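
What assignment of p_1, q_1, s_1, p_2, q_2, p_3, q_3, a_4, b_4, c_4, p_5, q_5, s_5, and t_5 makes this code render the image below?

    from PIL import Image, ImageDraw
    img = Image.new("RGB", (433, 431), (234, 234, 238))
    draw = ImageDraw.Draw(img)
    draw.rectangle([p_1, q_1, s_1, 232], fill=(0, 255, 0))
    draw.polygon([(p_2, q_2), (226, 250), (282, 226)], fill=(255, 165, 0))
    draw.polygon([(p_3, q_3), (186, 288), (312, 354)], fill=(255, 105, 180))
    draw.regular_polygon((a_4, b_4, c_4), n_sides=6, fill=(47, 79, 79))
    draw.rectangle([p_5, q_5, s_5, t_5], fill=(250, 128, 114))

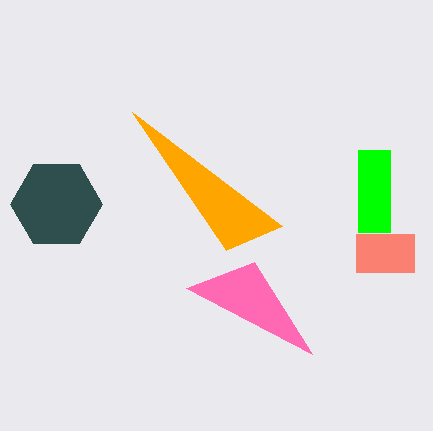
p_1 = 358
q_1 = 150
s_1 = 390
p_2 = 132
q_2 = 112
p_3 = 254
q_3 = 262
a_4 = 56
b_4 = 204
c_4 = 46
p_5 = 356
q_5 = 234
s_5 = 414
t_5 = 272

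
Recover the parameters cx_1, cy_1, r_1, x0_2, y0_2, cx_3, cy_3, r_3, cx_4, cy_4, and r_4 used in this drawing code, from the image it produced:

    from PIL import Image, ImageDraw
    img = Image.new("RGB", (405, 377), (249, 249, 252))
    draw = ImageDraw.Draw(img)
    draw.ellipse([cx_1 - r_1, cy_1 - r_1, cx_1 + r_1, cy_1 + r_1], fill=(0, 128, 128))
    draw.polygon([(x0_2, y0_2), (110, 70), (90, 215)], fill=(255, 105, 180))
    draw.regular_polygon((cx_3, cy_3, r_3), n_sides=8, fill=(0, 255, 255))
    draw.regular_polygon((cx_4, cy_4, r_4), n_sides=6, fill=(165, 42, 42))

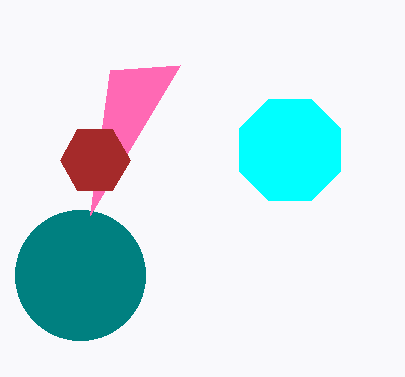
cx_1 = 80; cy_1 = 275; r_1 = 65; x0_2 = 180; y0_2 = 65; cx_3 = 290; cy_3 = 150; r_3 = 55; cx_4 = 95; cy_4 = 160; r_4 = 35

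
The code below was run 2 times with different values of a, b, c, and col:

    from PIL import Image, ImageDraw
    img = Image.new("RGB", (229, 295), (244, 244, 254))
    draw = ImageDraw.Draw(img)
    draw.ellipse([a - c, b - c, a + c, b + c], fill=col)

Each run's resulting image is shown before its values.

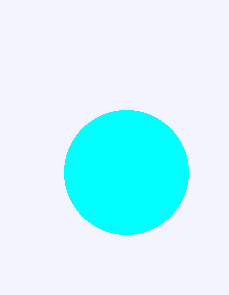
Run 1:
a = 126, b = 172, c = 62, col = 'cyan'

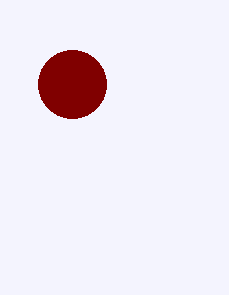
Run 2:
a = 72
b = 84
c = 34
col = 'maroon'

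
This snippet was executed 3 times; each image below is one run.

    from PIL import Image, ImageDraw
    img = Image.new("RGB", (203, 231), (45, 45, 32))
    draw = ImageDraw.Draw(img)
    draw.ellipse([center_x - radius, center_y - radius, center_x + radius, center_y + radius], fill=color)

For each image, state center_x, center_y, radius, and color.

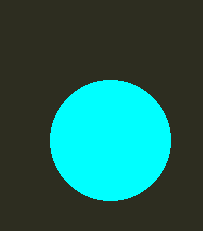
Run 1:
center_x = 110, center_y = 140, radius = 60, color = 'cyan'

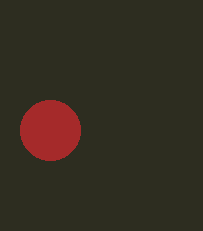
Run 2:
center_x = 50
center_y = 130
radius = 30
color = 'brown'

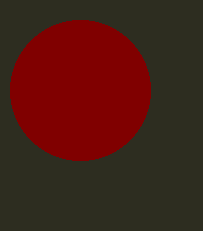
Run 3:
center_x = 80
center_y = 90
radius = 70
color = 'maroon'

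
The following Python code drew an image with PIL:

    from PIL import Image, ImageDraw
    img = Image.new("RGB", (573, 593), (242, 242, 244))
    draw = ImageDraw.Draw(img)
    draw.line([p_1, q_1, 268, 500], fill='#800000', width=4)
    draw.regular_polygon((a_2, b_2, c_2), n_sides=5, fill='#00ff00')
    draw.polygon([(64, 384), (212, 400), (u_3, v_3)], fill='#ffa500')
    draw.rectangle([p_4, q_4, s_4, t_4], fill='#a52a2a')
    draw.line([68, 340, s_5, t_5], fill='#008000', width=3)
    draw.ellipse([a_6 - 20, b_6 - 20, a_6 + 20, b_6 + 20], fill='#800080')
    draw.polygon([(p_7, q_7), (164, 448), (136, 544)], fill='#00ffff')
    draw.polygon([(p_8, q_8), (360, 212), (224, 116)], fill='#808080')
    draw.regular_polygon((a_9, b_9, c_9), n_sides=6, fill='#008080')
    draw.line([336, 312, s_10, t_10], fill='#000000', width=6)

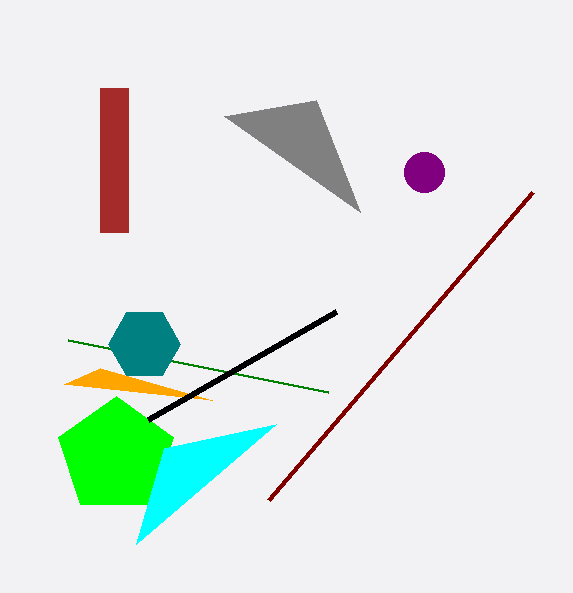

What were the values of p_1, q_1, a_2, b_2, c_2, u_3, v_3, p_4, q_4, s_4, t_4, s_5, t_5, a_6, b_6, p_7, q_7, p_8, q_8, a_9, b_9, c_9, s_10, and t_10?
p_1 = 532
q_1 = 192
a_2 = 116
b_2 = 456
c_2 = 60
u_3 = 100
v_3 = 368
p_4 = 100
q_4 = 88
s_4 = 128
t_4 = 232
s_5 = 328
t_5 = 392
a_6 = 424
b_6 = 172
p_7 = 276
q_7 = 424
p_8 = 316
q_8 = 100
a_9 = 144
b_9 = 344
c_9 = 36
s_10 = 148
t_10 = 420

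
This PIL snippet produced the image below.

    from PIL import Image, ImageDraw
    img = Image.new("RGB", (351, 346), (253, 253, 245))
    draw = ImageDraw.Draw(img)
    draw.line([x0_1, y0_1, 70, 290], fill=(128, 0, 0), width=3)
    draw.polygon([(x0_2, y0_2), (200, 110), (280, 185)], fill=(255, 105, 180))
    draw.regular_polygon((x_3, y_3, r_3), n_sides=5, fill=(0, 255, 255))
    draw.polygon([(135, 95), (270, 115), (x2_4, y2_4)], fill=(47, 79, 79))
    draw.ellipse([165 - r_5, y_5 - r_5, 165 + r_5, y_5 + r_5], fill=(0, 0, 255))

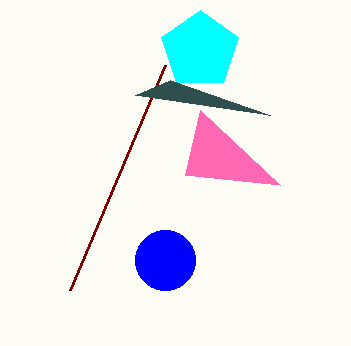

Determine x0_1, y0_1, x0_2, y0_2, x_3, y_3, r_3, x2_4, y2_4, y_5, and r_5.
x0_1 = 165
y0_1 = 65
x0_2 = 185
y0_2 = 175
x_3 = 200
y_3 = 50
r_3 = 40
x2_4 = 170
y2_4 = 80
y_5 = 260
r_5 = 30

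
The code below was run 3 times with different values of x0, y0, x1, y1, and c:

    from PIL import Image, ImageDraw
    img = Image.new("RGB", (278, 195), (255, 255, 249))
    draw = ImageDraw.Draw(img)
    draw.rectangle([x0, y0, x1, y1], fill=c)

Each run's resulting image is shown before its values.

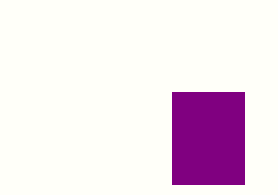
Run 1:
x0 = 172; y0 = 92; x1 = 244; y1 = 184; c = 'purple'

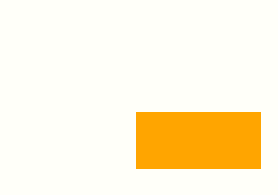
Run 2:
x0 = 136, y0 = 112, x1 = 260, y1 = 168, c = 'orange'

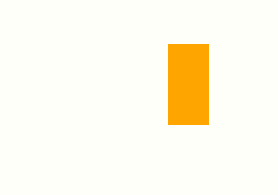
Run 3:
x0 = 168; y0 = 44; x1 = 208; y1 = 124; c = 'orange'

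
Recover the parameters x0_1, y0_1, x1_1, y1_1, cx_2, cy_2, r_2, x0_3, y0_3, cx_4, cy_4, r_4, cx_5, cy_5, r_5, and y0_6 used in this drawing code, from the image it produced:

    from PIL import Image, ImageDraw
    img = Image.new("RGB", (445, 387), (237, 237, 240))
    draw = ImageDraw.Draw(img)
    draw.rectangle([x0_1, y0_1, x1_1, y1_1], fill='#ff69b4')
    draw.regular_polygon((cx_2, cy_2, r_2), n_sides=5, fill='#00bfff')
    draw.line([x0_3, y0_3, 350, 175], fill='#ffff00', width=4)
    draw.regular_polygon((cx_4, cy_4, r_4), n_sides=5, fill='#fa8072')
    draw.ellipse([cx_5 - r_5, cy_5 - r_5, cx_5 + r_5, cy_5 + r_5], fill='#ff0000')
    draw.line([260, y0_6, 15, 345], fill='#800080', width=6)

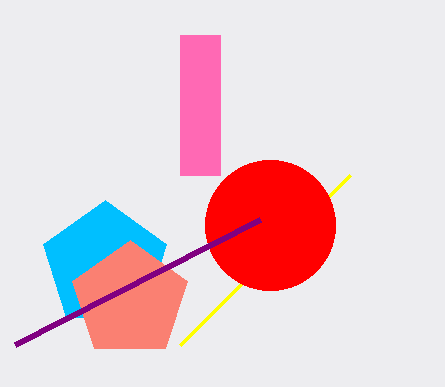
x0_1 = 180; y0_1 = 35; x1_1 = 220; y1_1 = 175; cx_2 = 105; cy_2 = 265; r_2 = 65; x0_3 = 180; y0_3 = 345; cx_4 = 130; cy_4 = 300; r_4 = 60; cx_5 = 270; cy_5 = 225; r_5 = 65; y0_6 = 220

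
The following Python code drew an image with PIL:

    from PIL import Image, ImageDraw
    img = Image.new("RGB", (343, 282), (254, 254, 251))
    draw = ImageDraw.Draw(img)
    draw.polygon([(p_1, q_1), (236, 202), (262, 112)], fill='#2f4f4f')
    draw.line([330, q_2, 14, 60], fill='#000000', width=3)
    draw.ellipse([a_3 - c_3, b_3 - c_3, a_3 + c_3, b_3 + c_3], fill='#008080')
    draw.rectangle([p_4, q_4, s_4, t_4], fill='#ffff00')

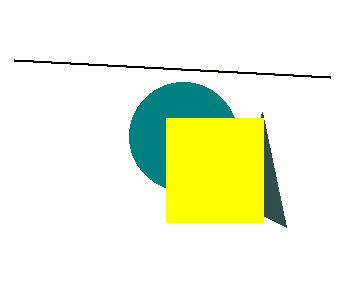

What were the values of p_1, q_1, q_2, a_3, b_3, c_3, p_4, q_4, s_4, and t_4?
p_1 = 286
q_1 = 227
q_2 = 77
a_3 = 183
b_3 = 136
c_3 = 54
p_4 = 166
q_4 = 118
s_4 = 263
t_4 = 222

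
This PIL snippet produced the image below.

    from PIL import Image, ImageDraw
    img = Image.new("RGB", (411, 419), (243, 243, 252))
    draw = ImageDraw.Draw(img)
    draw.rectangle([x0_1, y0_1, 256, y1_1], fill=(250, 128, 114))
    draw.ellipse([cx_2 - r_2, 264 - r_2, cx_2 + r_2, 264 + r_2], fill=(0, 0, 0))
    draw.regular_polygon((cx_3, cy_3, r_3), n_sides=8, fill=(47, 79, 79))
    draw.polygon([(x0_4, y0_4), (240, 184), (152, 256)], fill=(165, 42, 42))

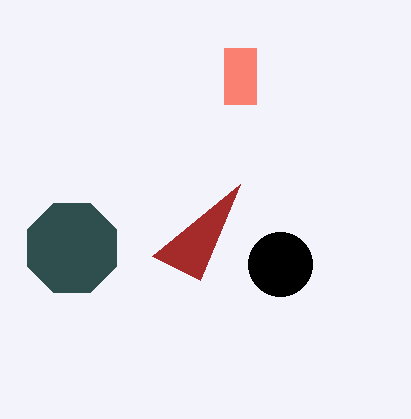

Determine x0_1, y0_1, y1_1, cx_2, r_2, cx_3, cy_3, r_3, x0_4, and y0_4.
x0_1 = 224; y0_1 = 48; y1_1 = 104; cx_2 = 280; r_2 = 32; cx_3 = 72; cy_3 = 248; r_3 = 48; x0_4 = 200; y0_4 = 280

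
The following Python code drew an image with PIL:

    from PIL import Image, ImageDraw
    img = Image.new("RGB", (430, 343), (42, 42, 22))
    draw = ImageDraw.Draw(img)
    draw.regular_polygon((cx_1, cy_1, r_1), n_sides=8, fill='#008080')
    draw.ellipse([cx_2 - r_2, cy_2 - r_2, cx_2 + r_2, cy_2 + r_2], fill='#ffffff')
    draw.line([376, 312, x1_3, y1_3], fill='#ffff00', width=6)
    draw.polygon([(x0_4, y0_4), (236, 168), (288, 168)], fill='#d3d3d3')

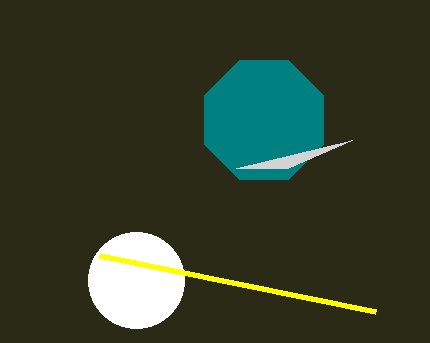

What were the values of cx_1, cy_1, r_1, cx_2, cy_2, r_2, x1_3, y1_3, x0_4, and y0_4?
cx_1 = 264, cy_1 = 120, r_1 = 64, cx_2 = 136, cy_2 = 280, r_2 = 48, x1_3 = 100, y1_3 = 256, x0_4 = 352, y0_4 = 140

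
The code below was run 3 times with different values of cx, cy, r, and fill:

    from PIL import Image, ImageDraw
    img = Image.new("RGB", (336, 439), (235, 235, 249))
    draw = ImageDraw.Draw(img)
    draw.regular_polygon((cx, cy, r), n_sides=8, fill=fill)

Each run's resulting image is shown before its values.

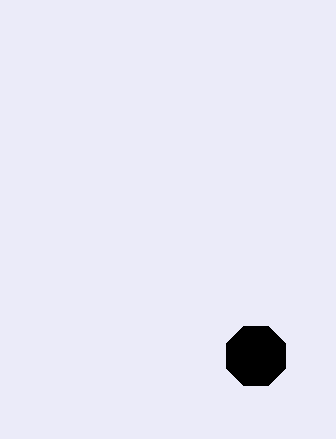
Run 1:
cx = 256, cy = 356, r = 32, fill = 'black'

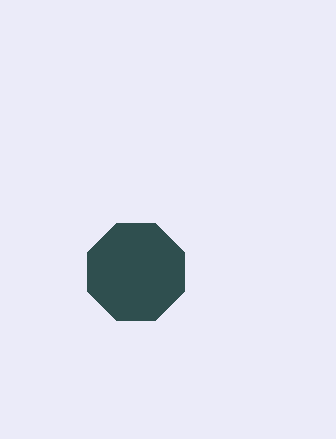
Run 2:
cx = 136
cy = 272
r = 52
fill = 'darkslategray'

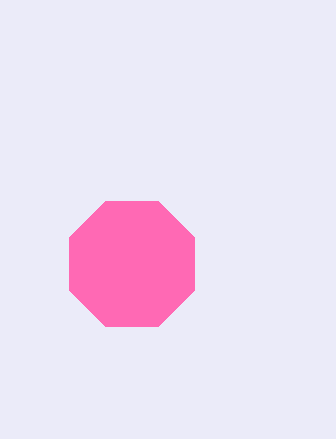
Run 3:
cx = 132
cy = 264
r = 68
fill = 'hotpink'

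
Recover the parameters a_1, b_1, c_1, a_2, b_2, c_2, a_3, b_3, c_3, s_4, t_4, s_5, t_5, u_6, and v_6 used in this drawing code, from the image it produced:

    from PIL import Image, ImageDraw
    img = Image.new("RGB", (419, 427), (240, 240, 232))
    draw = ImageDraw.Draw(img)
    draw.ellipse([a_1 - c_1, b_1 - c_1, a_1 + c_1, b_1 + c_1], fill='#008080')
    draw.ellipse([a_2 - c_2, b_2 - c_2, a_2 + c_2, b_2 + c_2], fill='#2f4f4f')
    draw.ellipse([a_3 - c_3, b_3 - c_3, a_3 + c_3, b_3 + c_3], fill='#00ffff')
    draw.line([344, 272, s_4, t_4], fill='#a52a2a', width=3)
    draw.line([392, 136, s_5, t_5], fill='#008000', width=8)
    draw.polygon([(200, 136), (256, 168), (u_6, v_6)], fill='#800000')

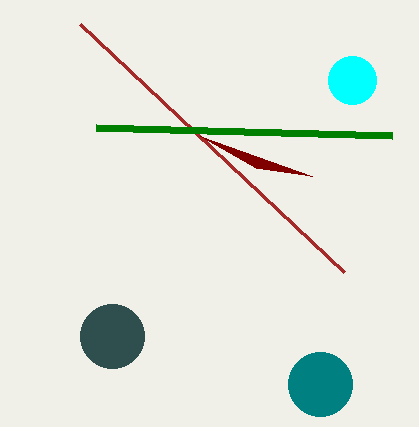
a_1 = 320
b_1 = 384
c_1 = 32
a_2 = 112
b_2 = 336
c_2 = 32
a_3 = 352
b_3 = 80
c_3 = 24
s_4 = 80
t_4 = 24
s_5 = 96
t_5 = 128
u_6 = 312
v_6 = 176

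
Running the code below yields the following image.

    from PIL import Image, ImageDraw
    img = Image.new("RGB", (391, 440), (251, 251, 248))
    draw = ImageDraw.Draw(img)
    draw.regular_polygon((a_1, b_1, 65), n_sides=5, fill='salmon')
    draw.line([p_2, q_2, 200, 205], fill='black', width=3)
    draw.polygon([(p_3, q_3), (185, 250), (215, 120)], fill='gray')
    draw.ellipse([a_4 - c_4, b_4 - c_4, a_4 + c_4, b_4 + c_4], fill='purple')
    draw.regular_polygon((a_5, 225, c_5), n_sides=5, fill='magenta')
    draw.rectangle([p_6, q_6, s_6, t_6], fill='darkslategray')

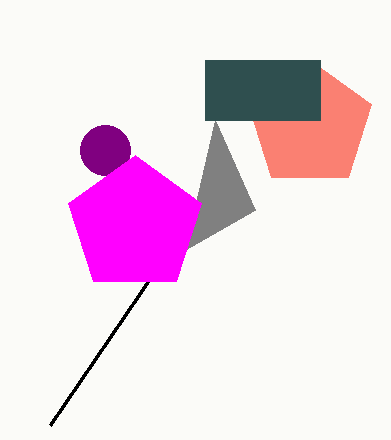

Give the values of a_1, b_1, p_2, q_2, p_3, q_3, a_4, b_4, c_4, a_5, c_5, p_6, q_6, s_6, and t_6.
a_1 = 310; b_1 = 125; p_2 = 50; q_2 = 425; p_3 = 255; q_3 = 210; a_4 = 105; b_4 = 150; c_4 = 25; a_5 = 135; c_5 = 70; p_6 = 205; q_6 = 60; s_6 = 320; t_6 = 120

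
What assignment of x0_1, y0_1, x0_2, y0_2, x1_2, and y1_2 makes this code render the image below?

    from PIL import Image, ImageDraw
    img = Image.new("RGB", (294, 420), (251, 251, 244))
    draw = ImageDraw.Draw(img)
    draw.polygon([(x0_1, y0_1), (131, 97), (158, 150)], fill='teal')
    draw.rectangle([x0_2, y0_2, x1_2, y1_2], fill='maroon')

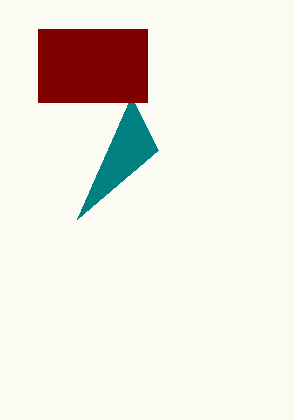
x0_1 = 77; y0_1 = 219; x0_2 = 38; y0_2 = 29; x1_2 = 147; y1_2 = 102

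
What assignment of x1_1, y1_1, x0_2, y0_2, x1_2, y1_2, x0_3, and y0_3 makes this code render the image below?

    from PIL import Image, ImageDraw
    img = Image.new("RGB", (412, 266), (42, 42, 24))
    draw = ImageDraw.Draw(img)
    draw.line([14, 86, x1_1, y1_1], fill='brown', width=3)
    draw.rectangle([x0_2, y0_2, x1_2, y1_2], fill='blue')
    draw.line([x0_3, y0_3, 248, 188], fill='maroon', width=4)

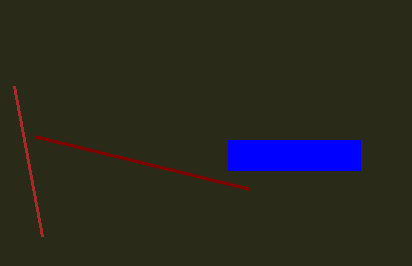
x1_1 = 42; y1_1 = 236; x0_2 = 228; y0_2 = 140; x1_2 = 360; y1_2 = 170; x0_3 = 36; y0_3 = 136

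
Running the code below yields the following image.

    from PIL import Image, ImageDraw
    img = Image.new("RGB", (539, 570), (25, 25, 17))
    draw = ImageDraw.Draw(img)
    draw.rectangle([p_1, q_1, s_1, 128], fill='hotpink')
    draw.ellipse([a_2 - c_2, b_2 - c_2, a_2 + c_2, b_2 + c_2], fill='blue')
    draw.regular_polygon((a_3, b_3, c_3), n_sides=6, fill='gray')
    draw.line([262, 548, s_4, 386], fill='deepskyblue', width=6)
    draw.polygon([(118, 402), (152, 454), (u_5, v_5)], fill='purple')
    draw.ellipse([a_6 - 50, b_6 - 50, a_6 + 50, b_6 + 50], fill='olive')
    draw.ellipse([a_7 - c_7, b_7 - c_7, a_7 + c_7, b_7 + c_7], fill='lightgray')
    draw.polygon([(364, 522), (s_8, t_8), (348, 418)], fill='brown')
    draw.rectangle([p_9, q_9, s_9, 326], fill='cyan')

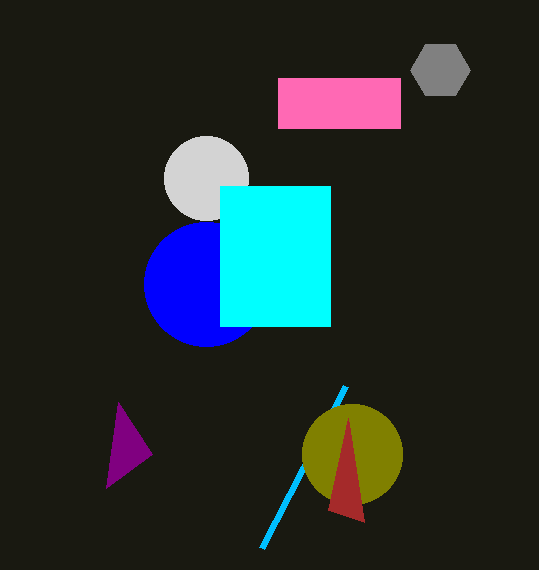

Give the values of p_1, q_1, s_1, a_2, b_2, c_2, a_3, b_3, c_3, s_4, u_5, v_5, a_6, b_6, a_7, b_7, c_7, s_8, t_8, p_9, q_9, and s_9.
p_1 = 278, q_1 = 78, s_1 = 400, a_2 = 206, b_2 = 284, c_2 = 62, a_3 = 440, b_3 = 70, c_3 = 30, s_4 = 346, u_5 = 106, v_5 = 488, a_6 = 352, b_6 = 454, a_7 = 206, b_7 = 178, c_7 = 42, s_8 = 328, t_8 = 510, p_9 = 220, q_9 = 186, s_9 = 330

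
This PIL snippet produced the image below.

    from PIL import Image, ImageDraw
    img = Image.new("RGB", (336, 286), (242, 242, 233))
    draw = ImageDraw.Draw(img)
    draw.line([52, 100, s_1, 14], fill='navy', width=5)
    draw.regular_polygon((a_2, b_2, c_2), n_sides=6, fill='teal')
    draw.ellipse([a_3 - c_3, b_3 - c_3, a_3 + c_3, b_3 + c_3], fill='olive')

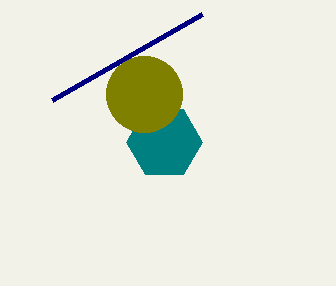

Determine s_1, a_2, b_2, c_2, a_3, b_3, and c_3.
s_1 = 202, a_2 = 164, b_2 = 142, c_2 = 38, a_3 = 144, b_3 = 94, c_3 = 38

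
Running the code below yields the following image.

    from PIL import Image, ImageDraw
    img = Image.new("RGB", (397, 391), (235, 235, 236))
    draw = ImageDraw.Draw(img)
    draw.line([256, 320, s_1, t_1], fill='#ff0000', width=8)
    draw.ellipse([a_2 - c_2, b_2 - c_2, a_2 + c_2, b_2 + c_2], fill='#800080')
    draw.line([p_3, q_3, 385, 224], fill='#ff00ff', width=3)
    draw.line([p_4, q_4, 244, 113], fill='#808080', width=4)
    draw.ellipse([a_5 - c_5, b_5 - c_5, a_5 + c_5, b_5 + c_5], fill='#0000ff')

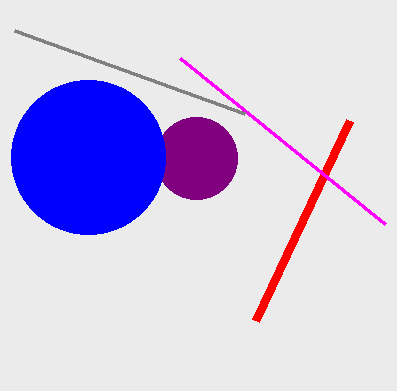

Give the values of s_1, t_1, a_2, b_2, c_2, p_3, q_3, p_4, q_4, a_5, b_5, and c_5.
s_1 = 350; t_1 = 120; a_2 = 196; b_2 = 158; c_2 = 41; p_3 = 180; q_3 = 58; p_4 = 14; q_4 = 30; a_5 = 88; b_5 = 157; c_5 = 77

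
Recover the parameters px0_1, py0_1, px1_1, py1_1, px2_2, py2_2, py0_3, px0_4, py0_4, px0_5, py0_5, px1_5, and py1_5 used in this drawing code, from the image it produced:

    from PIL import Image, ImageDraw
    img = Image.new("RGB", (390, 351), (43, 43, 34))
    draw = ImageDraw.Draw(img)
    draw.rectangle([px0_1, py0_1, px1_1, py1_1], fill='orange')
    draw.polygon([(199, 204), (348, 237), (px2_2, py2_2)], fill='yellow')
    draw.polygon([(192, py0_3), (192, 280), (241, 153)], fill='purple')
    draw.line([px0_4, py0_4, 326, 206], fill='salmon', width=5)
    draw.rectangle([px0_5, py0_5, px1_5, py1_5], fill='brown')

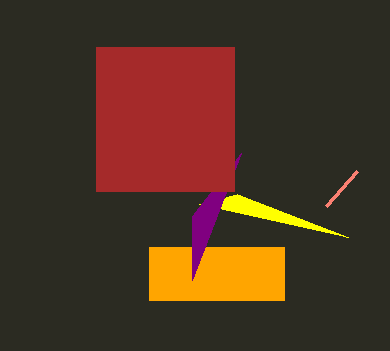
px0_1 = 149
py0_1 = 247
px1_1 = 284
py1_1 = 300
px2_2 = 237
py2_2 = 194
py0_3 = 216
px0_4 = 357
py0_4 = 171
px0_5 = 96
py0_5 = 47
px1_5 = 234
py1_5 = 191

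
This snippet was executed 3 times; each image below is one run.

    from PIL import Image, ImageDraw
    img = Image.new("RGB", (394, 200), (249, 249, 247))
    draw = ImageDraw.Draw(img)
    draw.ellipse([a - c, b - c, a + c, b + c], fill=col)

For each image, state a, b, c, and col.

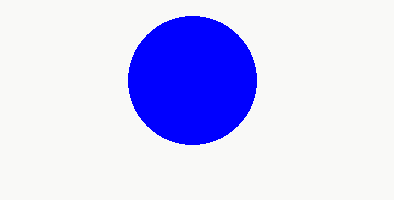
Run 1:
a = 192; b = 80; c = 64; col = 'blue'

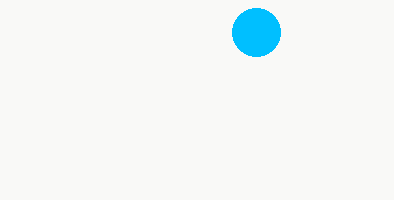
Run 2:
a = 256; b = 32; c = 24; col = 'deepskyblue'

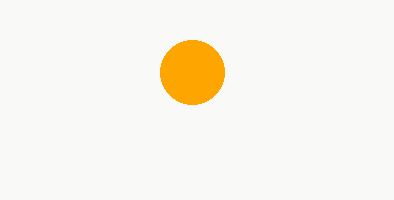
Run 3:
a = 192; b = 72; c = 32; col = 'orange'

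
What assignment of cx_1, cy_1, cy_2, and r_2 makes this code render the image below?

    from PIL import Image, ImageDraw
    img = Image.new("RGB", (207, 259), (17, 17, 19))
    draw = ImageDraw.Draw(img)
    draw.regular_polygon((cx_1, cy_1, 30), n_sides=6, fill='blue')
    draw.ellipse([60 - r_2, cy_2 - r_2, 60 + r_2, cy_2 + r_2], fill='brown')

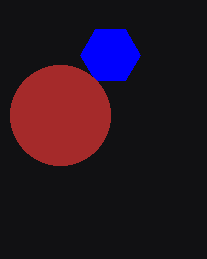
cx_1 = 110; cy_1 = 55; cy_2 = 115; r_2 = 50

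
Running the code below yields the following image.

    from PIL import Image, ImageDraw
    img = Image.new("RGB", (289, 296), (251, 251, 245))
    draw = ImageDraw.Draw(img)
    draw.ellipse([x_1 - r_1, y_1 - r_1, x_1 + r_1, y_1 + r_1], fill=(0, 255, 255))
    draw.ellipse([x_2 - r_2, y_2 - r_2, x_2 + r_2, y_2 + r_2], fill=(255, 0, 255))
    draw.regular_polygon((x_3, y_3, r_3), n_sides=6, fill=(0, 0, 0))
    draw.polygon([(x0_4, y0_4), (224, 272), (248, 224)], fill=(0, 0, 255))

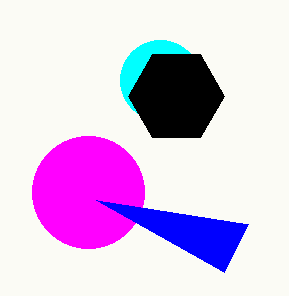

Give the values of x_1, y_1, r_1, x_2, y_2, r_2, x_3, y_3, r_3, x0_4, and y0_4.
x_1 = 160
y_1 = 80
r_1 = 40
x_2 = 88
y_2 = 192
r_2 = 56
x_3 = 176
y_3 = 96
r_3 = 48
x0_4 = 96
y0_4 = 200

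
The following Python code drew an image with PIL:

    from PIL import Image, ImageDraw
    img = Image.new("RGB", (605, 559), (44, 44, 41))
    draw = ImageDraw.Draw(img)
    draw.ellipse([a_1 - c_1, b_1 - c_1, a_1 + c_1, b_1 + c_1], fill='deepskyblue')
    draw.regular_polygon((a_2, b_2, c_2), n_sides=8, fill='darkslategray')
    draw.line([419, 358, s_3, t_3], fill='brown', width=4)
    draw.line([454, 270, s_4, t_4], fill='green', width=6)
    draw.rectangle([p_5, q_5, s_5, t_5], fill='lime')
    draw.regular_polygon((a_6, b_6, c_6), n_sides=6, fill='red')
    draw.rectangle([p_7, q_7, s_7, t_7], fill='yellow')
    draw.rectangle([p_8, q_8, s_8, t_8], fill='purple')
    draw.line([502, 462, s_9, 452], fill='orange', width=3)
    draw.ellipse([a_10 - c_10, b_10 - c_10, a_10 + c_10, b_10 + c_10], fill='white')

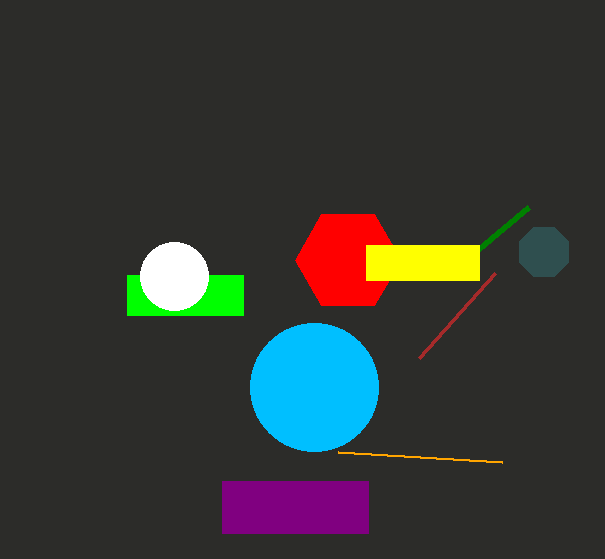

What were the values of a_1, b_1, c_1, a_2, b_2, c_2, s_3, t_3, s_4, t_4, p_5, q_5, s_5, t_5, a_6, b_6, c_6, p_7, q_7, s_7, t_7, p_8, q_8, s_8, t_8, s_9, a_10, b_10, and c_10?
a_1 = 314, b_1 = 387, c_1 = 64, a_2 = 544, b_2 = 252, c_2 = 27, s_3 = 495, t_3 = 273, s_4 = 529, t_4 = 207, p_5 = 127, q_5 = 275, s_5 = 243, t_5 = 315, a_6 = 348, b_6 = 260, c_6 = 53, p_7 = 366, q_7 = 245, s_7 = 479, t_7 = 280, p_8 = 222, q_8 = 481, s_8 = 368, t_8 = 533, s_9 = 338, a_10 = 174, b_10 = 276, c_10 = 34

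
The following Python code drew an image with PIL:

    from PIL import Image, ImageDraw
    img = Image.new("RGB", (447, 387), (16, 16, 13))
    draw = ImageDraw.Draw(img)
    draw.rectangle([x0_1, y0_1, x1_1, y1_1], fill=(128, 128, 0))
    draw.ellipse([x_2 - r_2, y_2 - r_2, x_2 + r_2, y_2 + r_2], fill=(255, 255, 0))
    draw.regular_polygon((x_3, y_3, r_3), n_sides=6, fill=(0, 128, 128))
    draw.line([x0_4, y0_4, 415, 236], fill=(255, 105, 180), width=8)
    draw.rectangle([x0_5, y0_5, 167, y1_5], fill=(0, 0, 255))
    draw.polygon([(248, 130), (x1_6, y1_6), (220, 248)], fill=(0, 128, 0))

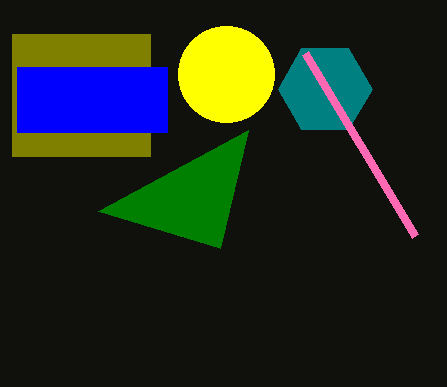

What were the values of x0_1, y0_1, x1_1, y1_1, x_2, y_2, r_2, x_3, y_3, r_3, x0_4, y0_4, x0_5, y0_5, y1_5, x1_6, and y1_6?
x0_1 = 12, y0_1 = 34, x1_1 = 150, y1_1 = 156, x_2 = 226, y_2 = 74, r_2 = 48, x_3 = 325, y_3 = 89, r_3 = 47, x0_4 = 305, y0_4 = 53, x0_5 = 17, y0_5 = 67, y1_5 = 132, x1_6 = 98, y1_6 = 211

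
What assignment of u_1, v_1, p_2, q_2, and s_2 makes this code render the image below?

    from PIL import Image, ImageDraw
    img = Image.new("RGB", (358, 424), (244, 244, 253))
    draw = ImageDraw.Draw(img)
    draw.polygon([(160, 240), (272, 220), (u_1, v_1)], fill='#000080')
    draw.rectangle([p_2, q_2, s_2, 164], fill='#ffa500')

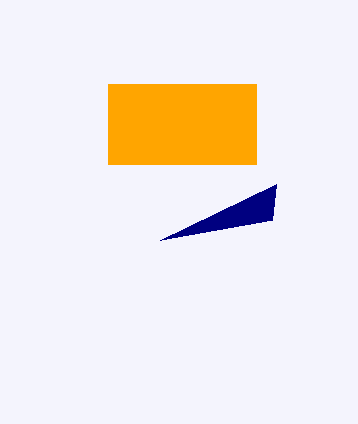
u_1 = 276
v_1 = 184
p_2 = 108
q_2 = 84
s_2 = 256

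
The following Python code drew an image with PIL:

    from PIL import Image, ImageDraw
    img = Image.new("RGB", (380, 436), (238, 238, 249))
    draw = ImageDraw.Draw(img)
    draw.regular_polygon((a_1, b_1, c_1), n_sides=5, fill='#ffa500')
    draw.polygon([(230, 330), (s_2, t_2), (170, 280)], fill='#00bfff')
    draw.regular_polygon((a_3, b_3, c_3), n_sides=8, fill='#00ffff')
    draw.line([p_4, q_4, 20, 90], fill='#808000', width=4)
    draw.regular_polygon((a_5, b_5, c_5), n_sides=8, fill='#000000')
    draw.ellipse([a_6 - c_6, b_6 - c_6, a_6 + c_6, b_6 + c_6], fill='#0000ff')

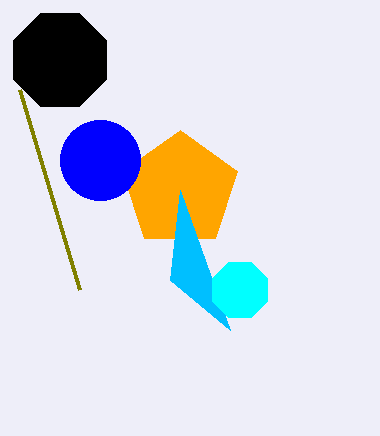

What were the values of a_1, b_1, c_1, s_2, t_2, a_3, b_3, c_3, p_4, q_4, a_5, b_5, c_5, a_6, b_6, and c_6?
a_1 = 180
b_1 = 190
c_1 = 60
s_2 = 180
t_2 = 190
a_3 = 240
b_3 = 290
c_3 = 30
p_4 = 80
q_4 = 290
a_5 = 60
b_5 = 60
c_5 = 50
a_6 = 100
b_6 = 160
c_6 = 40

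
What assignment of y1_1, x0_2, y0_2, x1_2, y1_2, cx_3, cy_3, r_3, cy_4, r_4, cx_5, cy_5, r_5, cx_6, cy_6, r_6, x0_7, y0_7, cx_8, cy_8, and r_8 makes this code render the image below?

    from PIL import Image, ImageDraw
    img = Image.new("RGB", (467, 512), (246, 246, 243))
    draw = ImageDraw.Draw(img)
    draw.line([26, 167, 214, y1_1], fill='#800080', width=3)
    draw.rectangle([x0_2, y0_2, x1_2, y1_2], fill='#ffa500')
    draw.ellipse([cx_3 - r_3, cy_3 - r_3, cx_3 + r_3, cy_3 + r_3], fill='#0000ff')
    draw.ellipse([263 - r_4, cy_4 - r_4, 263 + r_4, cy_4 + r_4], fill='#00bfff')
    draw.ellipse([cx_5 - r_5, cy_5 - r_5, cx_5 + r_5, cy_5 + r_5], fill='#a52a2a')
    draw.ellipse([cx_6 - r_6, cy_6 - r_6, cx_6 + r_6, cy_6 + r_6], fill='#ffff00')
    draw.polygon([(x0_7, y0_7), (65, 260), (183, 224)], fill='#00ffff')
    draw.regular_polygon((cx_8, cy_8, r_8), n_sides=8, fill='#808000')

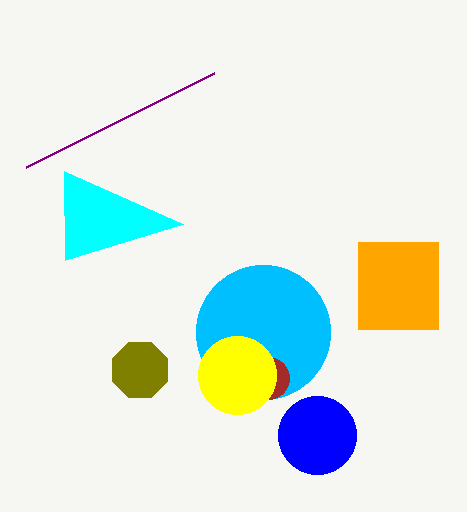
y1_1 = 73; x0_2 = 358; y0_2 = 242; x1_2 = 438; y1_2 = 329; cx_3 = 317; cy_3 = 435; r_3 = 39; cy_4 = 332; r_4 = 67; cx_5 = 268; cy_5 = 378; r_5 = 21; cx_6 = 237; cy_6 = 375; r_6 = 39; x0_7 = 64; y0_7 = 171; cx_8 = 140; cy_8 = 370; r_8 = 30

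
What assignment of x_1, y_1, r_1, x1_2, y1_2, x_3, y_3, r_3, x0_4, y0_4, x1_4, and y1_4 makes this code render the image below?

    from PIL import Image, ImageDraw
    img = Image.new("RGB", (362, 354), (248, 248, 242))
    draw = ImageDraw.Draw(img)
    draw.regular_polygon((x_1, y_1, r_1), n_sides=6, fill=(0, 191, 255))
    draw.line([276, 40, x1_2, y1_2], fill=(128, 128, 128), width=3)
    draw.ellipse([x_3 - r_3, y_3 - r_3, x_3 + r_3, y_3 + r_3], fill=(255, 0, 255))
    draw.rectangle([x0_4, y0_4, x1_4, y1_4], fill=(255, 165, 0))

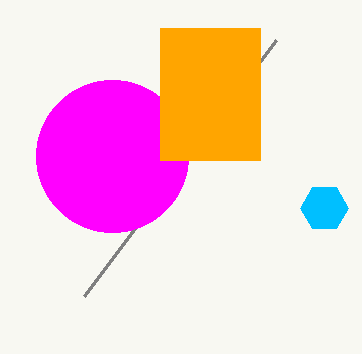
x_1 = 324
y_1 = 208
r_1 = 24
x1_2 = 84
y1_2 = 296
x_3 = 112
y_3 = 156
r_3 = 76
x0_4 = 160
y0_4 = 28
x1_4 = 260
y1_4 = 160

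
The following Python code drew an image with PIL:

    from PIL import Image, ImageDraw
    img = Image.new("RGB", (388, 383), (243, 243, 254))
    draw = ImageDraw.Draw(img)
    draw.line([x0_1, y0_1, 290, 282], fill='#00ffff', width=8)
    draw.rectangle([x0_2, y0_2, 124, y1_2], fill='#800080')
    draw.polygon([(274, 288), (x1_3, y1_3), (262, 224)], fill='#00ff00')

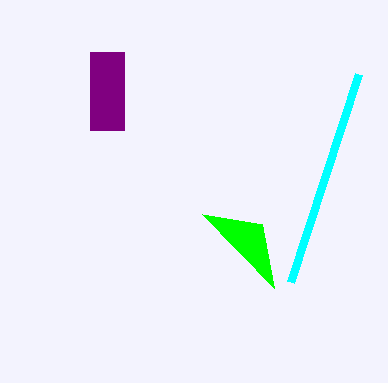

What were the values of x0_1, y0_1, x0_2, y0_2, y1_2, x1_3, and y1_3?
x0_1 = 358
y0_1 = 74
x0_2 = 90
y0_2 = 52
y1_2 = 130
x1_3 = 202
y1_3 = 214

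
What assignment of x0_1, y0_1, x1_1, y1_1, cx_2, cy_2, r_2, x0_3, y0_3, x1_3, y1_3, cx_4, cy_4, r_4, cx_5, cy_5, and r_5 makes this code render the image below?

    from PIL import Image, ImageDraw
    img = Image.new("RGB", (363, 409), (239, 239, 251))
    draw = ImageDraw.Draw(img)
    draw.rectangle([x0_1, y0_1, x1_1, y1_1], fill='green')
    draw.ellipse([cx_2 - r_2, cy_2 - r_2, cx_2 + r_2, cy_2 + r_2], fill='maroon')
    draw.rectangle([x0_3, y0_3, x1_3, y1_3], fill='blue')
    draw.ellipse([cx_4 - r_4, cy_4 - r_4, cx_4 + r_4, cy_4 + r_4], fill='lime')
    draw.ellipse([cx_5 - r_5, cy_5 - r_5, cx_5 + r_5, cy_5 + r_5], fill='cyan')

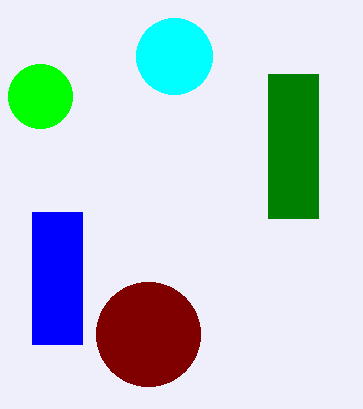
x0_1 = 268; y0_1 = 74; x1_1 = 318; y1_1 = 218; cx_2 = 148; cy_2 = 334; r_2 = 52; x0_3 = 32; y0_3 = 212; x1_3 = 82; y1_3 = 344; cx_4 = 40; cy_4 = 96; r_4 = 32; cx_5 = 174; cy_5 = 56; r_5 = 38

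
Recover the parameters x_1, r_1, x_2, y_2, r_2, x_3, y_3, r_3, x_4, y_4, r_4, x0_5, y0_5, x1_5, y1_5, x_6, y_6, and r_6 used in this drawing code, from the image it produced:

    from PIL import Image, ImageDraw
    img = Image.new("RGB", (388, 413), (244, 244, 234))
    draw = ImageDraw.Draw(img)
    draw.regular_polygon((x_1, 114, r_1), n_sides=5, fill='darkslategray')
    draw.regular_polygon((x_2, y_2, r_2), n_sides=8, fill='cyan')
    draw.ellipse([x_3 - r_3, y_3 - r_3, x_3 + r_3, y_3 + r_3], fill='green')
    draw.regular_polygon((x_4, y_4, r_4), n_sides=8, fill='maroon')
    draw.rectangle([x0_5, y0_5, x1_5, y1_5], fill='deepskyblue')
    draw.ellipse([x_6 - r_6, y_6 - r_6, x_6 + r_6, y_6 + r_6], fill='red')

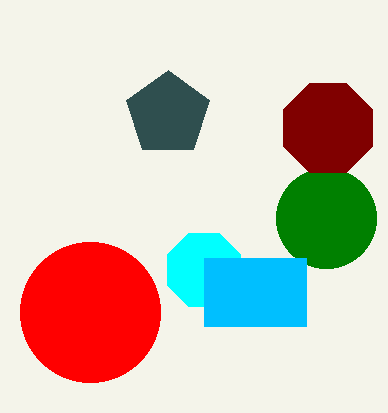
x_1 = 168, r_1 = 44, x_2 = 204, y_2 = 270, r_2 = 40, x_3 = 326, y_3 = 218, r_3 = 50, x_4 = 328, y_4 = 128, r_4 = 48, x0_5 = 204, y0_5 = 258, x1_5 = 306, y1_5 = 326, x_6 = 90, y_6 = 312, r_6 = 70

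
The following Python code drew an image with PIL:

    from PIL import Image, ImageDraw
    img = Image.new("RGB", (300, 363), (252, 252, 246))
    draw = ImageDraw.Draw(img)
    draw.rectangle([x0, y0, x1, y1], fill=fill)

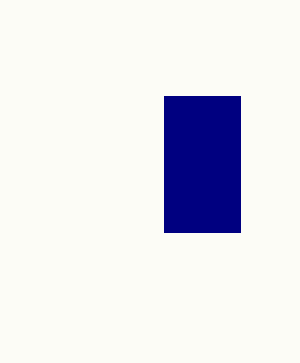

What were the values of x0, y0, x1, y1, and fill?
x0 = 164, y0 = 96, x1 = 240, y1 = 232, fill = 'navy'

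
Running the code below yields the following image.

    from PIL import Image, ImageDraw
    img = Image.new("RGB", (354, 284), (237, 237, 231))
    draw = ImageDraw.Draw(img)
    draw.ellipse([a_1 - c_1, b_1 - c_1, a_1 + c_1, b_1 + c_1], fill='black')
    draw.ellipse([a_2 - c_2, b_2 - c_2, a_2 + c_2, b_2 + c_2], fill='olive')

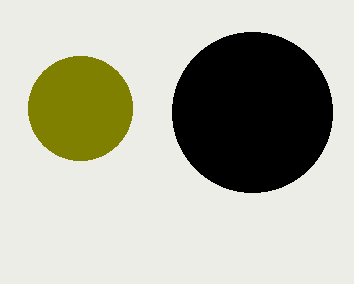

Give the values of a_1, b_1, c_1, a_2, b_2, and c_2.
a_1 = 252
b_1 = 112
c_1 = 80
a_2 = 80
b_2 = 108
c_2 = 52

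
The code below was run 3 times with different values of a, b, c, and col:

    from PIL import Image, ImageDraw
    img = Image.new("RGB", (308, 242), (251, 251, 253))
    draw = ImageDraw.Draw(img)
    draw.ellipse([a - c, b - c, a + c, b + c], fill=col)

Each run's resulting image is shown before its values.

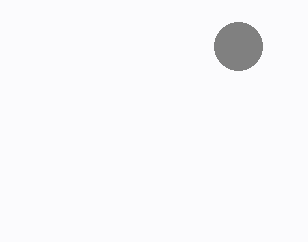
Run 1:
a = 238
b = 46
c = 24
col = 'gray'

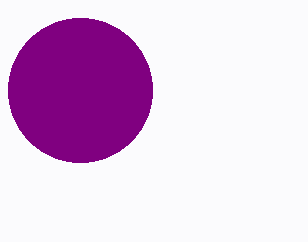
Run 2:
a = 80; b = 90; c = 72; col = 'purple'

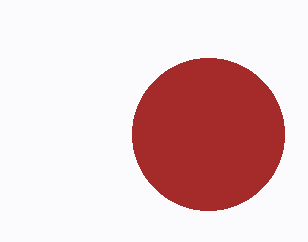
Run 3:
a = 208; b = 134; c = 76; col = 'brown'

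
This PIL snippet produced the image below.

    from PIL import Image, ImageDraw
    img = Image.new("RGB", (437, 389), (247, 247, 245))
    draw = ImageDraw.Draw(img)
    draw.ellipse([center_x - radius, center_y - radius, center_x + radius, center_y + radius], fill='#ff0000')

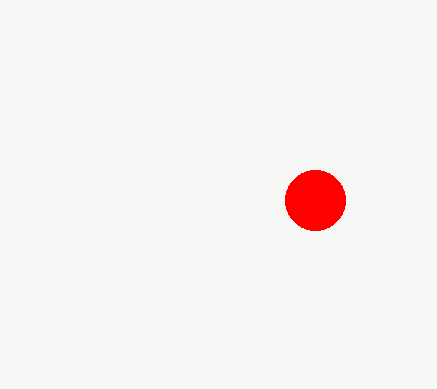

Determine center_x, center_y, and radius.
center_x = 315; center_y = 200; radius = 30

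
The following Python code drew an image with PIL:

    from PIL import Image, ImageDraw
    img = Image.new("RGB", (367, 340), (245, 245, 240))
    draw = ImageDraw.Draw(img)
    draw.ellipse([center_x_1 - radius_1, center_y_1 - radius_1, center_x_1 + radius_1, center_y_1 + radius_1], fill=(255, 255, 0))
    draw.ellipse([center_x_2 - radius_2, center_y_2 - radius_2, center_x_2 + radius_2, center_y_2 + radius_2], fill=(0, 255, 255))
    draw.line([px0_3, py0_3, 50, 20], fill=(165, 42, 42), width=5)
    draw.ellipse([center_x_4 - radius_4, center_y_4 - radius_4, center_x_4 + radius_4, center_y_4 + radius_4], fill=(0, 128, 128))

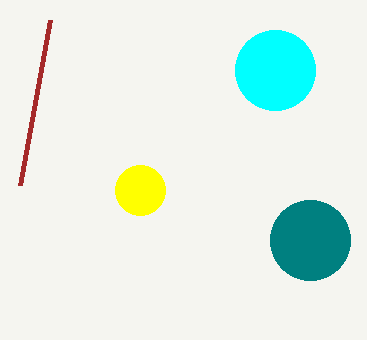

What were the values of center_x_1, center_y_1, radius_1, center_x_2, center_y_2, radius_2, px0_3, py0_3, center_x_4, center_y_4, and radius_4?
center_x_1 = 140; center_y_1 = 190; radius_1 = 25; center_x_2 = 275; center_y_2 = 70; radius_2 = 40; px0_3 = 20; py0_3 = 185; center_x_4 = 310; center_y_4 = 240; radius_4 = 40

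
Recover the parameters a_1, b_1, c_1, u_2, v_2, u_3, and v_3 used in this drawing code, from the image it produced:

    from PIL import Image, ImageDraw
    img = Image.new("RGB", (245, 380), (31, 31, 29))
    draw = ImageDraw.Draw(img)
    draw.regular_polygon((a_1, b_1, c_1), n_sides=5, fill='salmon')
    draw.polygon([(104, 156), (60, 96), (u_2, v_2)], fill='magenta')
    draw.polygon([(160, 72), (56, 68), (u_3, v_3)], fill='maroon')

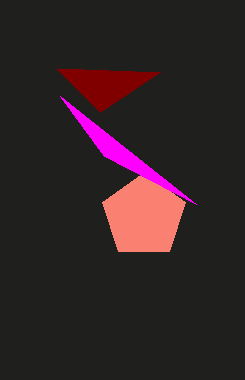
a_1 = 144
b_1 = 216
c_1 = 44
u_2 = 196
v_2 = 204
u_3 = 100
v_3 = 112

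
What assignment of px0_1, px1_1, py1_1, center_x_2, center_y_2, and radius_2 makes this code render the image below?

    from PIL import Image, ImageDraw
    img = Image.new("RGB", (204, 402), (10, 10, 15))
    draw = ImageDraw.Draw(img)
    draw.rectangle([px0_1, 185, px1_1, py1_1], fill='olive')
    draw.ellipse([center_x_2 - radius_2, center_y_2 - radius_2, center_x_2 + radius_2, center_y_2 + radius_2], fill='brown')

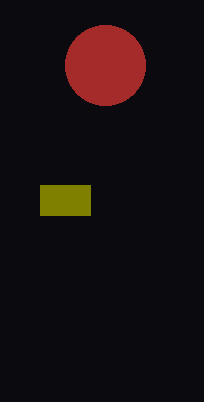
px0_1 = 40
px1_1 = 90
py1_1 = 215
center_x_2 = 105
center_y_2 = 65
radius_2 = 40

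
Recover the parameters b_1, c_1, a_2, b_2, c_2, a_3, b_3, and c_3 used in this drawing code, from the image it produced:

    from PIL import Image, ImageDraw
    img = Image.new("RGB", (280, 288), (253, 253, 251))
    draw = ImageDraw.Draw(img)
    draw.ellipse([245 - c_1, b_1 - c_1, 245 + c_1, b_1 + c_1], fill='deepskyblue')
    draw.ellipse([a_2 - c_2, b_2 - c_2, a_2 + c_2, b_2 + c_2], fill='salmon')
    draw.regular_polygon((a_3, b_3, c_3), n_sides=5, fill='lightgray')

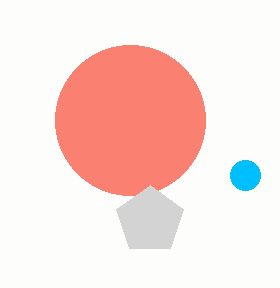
b_1 = 175, c_1 = 15, a_2 = 130, b_2 = 120, c_2 = 75, a_3 = 150, b_3 = 220, c_3 = 35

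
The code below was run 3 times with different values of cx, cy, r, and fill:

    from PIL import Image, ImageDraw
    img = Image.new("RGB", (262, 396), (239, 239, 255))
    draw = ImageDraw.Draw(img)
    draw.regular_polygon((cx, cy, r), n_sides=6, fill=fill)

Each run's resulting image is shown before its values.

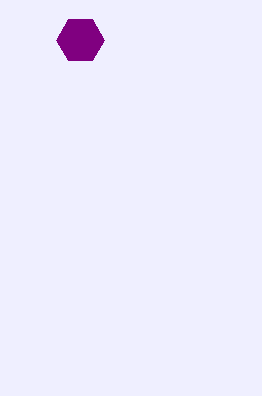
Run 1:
cx = 80; cy = 40; r = 24; fill = 'purple'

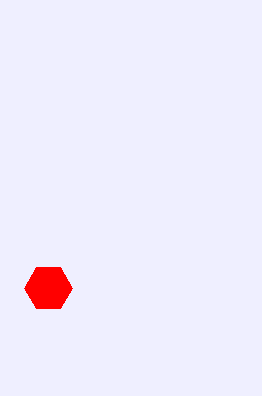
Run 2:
cx = 48
cy = 288
r = 24
fill = 'red'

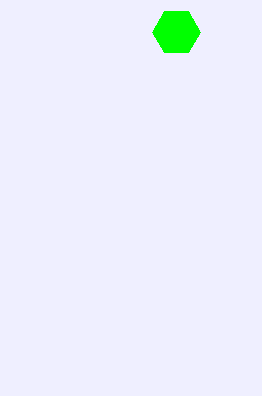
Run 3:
cx = 176
cy = 32
r = 24
fill = 'lime'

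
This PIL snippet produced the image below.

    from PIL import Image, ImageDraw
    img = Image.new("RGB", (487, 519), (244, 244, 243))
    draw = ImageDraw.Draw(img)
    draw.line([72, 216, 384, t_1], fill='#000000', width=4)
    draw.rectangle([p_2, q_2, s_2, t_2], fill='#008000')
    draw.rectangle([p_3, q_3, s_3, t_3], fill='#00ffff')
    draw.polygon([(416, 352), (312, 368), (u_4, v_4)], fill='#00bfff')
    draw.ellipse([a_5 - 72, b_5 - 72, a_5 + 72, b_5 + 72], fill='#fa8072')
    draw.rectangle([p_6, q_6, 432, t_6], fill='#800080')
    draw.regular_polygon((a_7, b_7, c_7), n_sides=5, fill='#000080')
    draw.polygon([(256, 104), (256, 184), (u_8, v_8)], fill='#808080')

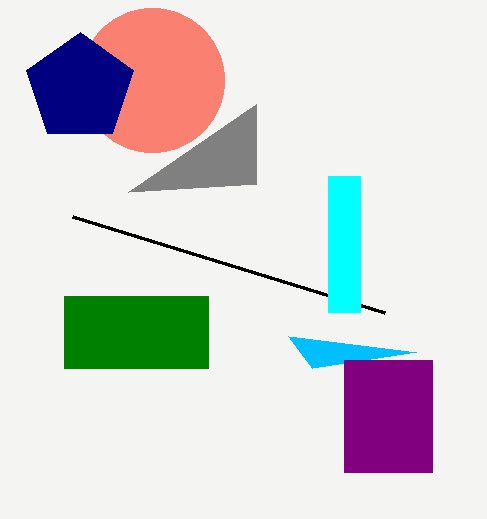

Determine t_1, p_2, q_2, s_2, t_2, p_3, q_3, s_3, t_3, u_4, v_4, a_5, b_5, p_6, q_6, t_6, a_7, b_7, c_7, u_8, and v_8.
t_1 = 312; p_2 = 64; q_2 = 296; s_2 = 208; t_2 = 368; p_3 = 328; q_3 = 176; s_3 = 360; t_3 = 312; u_4 = 288; v_4 = 336; a_5 = 152; b_5 = 80; p_6 = 344; q_6 = 360; t_6 = 472; a_7 = 80; b_7 = 88; c_7 = 56; u_8 = 128; v_8 = 192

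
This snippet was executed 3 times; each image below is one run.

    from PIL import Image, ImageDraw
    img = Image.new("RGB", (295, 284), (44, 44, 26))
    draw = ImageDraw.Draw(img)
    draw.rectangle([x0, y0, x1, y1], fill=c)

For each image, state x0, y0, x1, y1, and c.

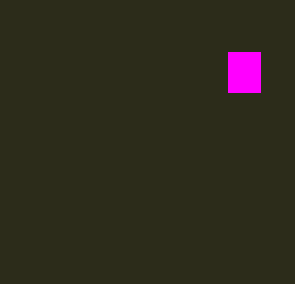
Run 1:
x0 = 228
y0 = 52
x1 = 260
y1 = 92
c = 'magenta'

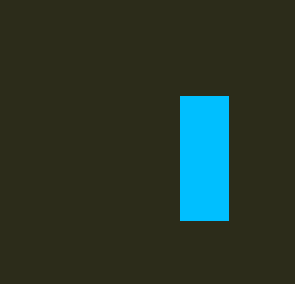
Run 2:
x0 = 180; y0 = 96; x1 = 228; y1 = 220; c = 'deepskyblue'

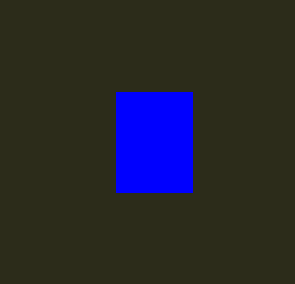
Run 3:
x0 = 116
y0 = 92
x1 = 192
y1 = 192
c = 'blue'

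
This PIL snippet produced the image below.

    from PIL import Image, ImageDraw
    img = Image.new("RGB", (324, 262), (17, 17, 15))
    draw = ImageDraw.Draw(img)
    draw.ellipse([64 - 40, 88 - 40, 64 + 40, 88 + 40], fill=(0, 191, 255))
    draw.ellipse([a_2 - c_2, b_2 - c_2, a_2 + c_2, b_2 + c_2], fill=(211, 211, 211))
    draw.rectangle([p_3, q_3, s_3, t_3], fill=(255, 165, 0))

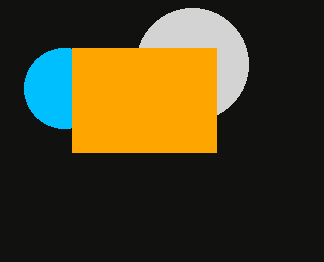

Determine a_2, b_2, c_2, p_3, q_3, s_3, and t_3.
a_2 = 192
b_2 = 64
c_2 = 56
p_3 = 72
q_3 = 48
s_3 = 216
t_3 = 152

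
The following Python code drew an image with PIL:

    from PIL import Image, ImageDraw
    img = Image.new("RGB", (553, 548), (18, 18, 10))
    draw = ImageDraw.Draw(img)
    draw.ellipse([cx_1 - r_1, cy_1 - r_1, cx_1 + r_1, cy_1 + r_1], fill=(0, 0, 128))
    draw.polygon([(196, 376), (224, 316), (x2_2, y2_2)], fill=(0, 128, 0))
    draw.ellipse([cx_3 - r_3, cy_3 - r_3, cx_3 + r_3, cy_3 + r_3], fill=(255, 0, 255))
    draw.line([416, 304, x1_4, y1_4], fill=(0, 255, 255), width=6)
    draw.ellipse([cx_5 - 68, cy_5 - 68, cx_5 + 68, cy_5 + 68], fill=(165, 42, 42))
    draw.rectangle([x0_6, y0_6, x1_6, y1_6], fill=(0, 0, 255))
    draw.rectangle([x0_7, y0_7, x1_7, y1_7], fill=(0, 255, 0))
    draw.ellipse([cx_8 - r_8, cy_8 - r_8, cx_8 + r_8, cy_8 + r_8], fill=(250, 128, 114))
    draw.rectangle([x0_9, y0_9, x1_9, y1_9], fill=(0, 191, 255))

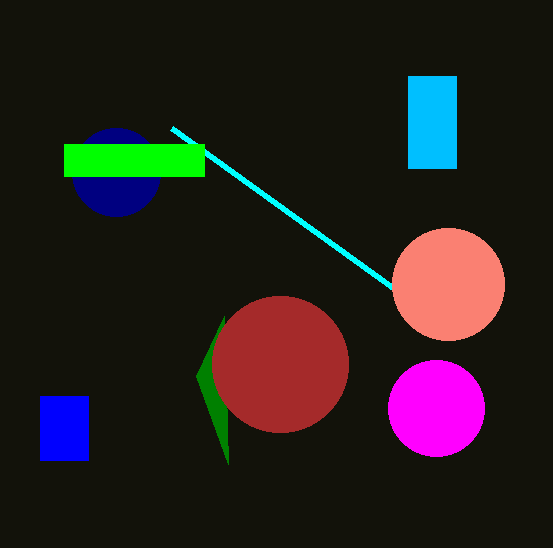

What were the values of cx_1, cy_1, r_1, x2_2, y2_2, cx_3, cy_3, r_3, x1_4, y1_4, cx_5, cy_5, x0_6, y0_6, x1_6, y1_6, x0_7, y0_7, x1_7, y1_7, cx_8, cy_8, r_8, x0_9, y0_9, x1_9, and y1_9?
cx_1 = 116, cy_1 = 172, r_1 = 44, x2_2 = 228, y2_2 = 464, cx_3 = 436, cy_3 = 408, r_3 = 48, x1_4 = 172, y1_4 = 128, cx_5 = 280, cy_5 = 364, x0_6 = 40, y0_6 = 396, x1_6 = 88, y1_6 = 460, x0_7 = 64, y0_7 = 144, x1_7 = 204, y1_7 = 176, cx_8 = 448, cy_8 = 284, r_8 = 56, x0_9 = 408, y0_9 = 76, x1_9 = 456, y1_9 = 168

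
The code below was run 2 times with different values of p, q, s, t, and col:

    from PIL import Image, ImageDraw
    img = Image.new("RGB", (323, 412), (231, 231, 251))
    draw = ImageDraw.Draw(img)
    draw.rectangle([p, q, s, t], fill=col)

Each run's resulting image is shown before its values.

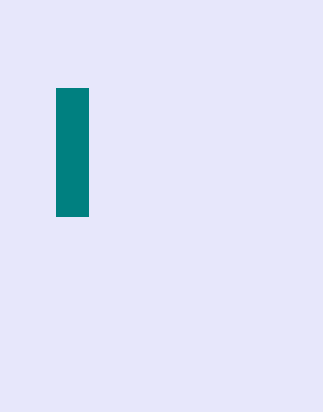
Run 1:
p = 56; q = 88; s = 88; t = 216; col = 'teal'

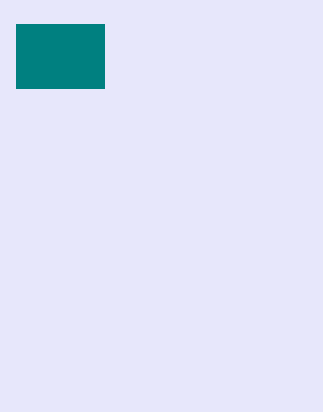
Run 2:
p = 16, q = 24, s = 104, t = 88, col = 'teal'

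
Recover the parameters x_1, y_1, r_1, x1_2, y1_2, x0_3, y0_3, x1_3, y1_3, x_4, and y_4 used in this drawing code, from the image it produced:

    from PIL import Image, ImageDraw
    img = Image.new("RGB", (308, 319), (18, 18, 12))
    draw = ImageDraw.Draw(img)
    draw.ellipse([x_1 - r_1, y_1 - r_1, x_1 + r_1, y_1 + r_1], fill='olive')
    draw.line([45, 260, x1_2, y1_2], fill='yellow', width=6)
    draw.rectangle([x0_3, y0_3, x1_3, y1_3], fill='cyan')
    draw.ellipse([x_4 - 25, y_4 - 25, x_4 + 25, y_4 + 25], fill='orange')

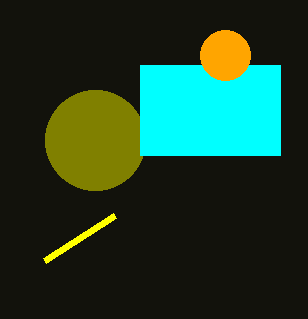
x_1 = 95
y_1 = 140
r_1 = 50
x1_2 = 115
y1_2 = 215
x0_3 = 140
y0_3 = 65
x1_3 = 280
y1_3 = 155
x_4 = 225
y_4 = 55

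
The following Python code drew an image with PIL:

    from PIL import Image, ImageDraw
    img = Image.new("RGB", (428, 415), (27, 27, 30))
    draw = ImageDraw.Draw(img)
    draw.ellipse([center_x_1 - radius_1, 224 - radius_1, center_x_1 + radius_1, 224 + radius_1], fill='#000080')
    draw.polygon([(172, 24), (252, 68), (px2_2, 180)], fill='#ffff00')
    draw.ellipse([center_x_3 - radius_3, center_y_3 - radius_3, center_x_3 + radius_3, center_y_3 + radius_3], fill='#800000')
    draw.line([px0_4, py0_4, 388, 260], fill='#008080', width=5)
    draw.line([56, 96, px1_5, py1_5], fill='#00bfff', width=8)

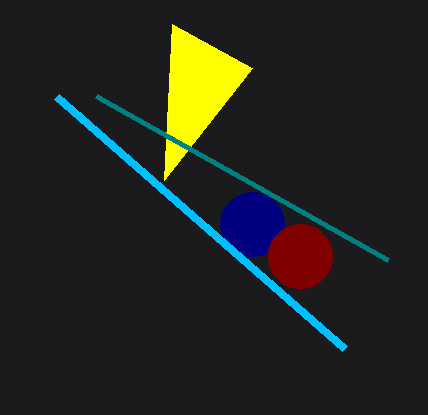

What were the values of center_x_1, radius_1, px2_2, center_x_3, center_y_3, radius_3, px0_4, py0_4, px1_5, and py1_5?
center_x_1 = 252, radius_1 = 32, px2_2 = 164, center_x_3 = 300, center_y_3 = 256, radius_3 = 32, px0_4 = 96, py0_4 = 96, px1_5 = 344, py1_5 = 348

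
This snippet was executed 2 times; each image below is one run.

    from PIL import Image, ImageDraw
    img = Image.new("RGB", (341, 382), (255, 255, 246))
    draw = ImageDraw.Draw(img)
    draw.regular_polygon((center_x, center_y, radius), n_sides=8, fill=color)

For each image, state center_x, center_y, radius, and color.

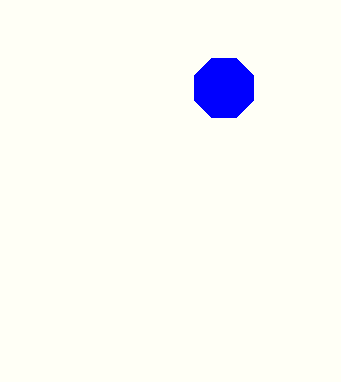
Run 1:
center_x = 224, center_y = 88, radius = 32, color = 'blue'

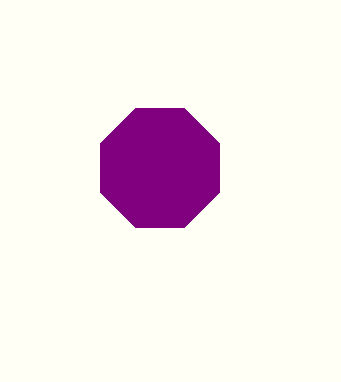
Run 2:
center_x = 160, center_y = 168, radius = 64, color = 'purple'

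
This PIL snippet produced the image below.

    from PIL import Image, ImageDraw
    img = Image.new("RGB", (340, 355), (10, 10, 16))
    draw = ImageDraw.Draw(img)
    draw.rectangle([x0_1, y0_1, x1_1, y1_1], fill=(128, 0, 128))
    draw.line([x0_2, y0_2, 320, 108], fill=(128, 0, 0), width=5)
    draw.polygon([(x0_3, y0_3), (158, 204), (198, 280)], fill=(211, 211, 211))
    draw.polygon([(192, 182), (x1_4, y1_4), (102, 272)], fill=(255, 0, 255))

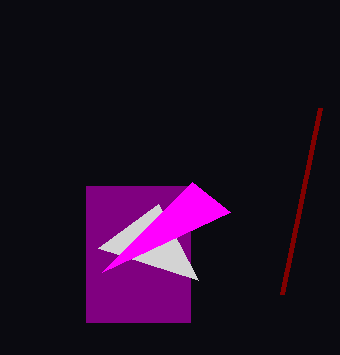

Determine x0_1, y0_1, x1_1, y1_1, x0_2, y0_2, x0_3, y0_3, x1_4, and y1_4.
x0_1 = 86, y0_1 = 186, x1_1 = 190, y1_1 = 322, x0_2 = 282, y0_2 = 294, x0_3 = 98, y0_3 = 248, x1_4 = 230, y1_4 = 212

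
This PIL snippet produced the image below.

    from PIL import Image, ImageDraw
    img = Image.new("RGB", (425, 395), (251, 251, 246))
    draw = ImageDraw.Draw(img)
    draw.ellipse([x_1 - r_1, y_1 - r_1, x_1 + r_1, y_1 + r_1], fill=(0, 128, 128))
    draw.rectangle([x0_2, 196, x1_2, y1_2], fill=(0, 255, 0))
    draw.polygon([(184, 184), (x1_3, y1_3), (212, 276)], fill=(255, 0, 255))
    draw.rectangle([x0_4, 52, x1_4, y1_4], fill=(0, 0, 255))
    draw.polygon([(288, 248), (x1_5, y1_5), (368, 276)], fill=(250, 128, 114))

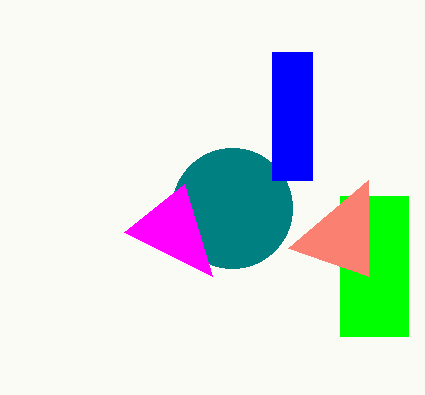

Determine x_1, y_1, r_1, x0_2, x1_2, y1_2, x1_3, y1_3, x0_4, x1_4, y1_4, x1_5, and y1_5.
x_1 = 232, y_1 = 208, r_1 = 60, x0_2 = 340, x1_2 = 408, y1_2 = 336, x1_3 = 124, y1_3 = 232, x0_4 = 272, x1_4 = 312, y1_4 = 180, x1_5 = 368, y1_5 = 180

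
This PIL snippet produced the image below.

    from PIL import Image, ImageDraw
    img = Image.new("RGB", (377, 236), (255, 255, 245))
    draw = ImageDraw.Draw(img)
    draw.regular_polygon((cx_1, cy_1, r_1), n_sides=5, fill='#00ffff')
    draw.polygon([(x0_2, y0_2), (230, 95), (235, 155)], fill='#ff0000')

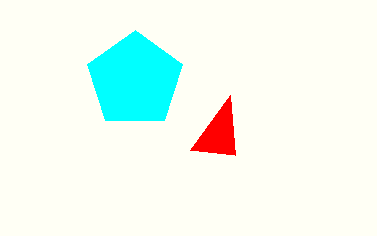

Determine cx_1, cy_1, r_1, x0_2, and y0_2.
cx_1 = 135, cy_1 = 80, r_1 = 50, x0_2 = 190, y0_2 = 150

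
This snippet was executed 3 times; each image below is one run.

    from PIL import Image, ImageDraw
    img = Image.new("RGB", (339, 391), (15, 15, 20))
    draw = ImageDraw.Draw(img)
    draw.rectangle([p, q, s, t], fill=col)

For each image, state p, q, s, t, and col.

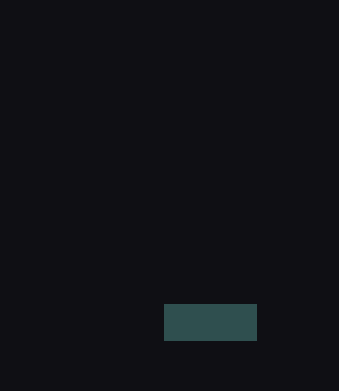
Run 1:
p = 164
q = 304
s = 256
t = 340
col = 'darkslategray'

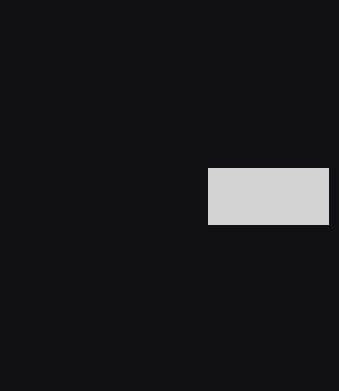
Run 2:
p = 208, q = 168, s = 328, t = 224, col = 'lightgray'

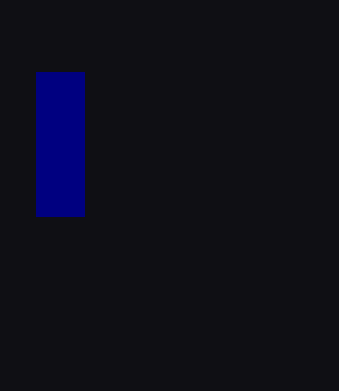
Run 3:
p = 36, q = 72, s = 84, t = 216, col = 'navy'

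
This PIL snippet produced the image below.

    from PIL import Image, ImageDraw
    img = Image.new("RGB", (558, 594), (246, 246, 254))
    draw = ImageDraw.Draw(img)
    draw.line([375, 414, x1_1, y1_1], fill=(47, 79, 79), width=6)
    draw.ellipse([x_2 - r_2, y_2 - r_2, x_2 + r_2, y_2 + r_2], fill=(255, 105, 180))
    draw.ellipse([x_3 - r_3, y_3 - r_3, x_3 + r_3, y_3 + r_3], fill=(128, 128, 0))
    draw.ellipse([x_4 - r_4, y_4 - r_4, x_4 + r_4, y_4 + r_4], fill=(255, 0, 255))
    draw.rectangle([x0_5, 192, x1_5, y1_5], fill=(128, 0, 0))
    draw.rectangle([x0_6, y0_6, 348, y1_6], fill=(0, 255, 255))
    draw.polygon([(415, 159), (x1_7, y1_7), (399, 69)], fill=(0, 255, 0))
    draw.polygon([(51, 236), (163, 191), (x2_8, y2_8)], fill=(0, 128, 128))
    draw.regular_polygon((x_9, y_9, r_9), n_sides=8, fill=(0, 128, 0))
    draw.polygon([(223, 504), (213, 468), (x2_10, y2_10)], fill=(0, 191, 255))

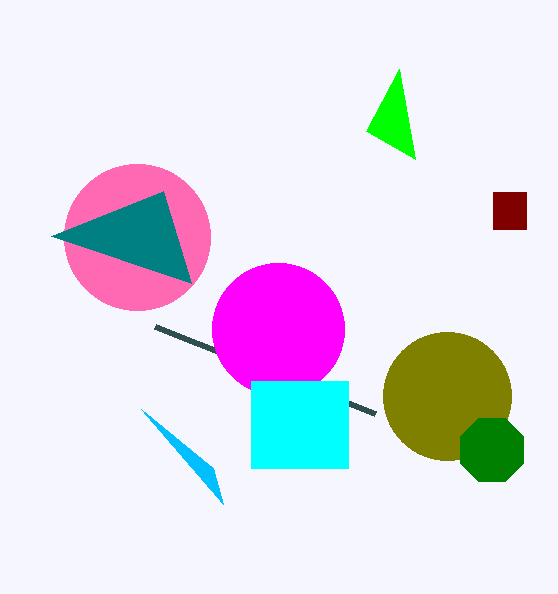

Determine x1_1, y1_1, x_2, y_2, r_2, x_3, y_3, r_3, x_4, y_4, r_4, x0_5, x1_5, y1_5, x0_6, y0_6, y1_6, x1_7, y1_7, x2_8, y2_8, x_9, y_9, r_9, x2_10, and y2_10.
x1_1 = 155; y1_1 = 327; x_2 = 137; y_2 = 237; r_2 = 73; x_3 = 447; y_3 = 396; r_3 = 64; x_4 = 278; y_4 = 329; r_4 = 66; x0_5 = 493; x1_5 = 526; y1_5 = 229; x0_6 = 251; y0_6 = 381; y1_6 = 468; x1_7 = 366; y1_7 = 131; x2_8 = 191; y2_8 = 283; x_9 = 492; y_9 = 450; r_9 = 34; x2_10 = 141; y2_10 = 409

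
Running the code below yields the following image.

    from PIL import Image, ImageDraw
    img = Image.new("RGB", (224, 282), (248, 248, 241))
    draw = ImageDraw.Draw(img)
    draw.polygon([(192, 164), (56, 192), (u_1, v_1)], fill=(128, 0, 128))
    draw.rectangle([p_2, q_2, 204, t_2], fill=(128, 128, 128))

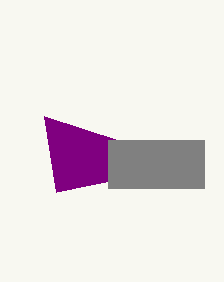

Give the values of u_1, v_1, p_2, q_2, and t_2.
u_1 = 44
v_1 = 116
p_2 = 108
q_2 = 140
t_2 = 188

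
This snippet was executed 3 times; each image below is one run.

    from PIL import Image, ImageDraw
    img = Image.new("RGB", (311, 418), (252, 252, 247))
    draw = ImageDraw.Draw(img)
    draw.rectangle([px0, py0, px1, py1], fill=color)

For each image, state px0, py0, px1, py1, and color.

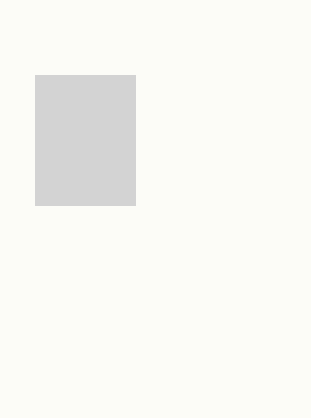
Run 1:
px0 = 35
py0 = 75
px1 = 135
py1 = 205
color = 'lightgray'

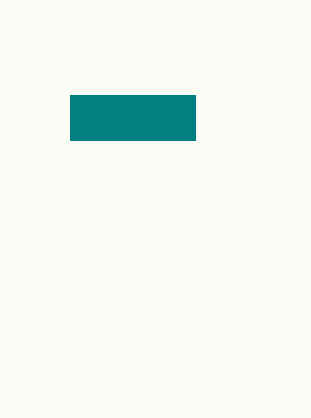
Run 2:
px0 = 70, py0 = 95, px1 = 195, py1 = 140, color = 'teal'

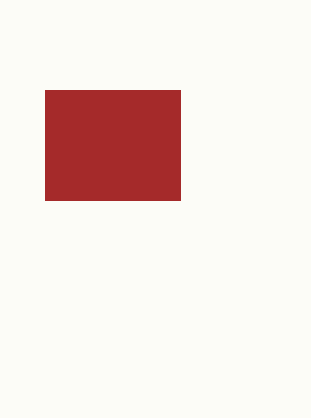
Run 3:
px0 = 45, py0 = 90, px1 = 180, py1 = 200, color = 'brown'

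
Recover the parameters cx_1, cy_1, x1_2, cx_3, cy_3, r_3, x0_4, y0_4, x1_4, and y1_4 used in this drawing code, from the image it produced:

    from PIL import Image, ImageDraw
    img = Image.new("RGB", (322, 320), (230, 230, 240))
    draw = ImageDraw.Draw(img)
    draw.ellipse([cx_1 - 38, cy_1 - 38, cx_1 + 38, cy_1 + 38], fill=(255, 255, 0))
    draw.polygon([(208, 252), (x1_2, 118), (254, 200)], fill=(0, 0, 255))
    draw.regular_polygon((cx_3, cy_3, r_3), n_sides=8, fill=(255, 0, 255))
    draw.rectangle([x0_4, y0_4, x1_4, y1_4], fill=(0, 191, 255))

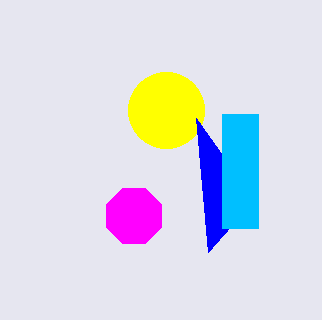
cx_1 = 166
cy_1 = 110
x1_2 = 196
cx_3 = 134
cy_3 = 216
r_3 = 30
x0_4 = 222
y0_4 = 114
x1_4 = 258
y1_4 = 228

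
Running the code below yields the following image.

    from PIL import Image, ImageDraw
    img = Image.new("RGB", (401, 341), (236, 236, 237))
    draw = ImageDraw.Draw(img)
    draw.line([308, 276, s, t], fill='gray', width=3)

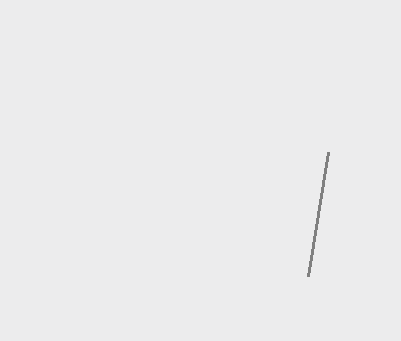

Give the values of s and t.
s = 328; t = 152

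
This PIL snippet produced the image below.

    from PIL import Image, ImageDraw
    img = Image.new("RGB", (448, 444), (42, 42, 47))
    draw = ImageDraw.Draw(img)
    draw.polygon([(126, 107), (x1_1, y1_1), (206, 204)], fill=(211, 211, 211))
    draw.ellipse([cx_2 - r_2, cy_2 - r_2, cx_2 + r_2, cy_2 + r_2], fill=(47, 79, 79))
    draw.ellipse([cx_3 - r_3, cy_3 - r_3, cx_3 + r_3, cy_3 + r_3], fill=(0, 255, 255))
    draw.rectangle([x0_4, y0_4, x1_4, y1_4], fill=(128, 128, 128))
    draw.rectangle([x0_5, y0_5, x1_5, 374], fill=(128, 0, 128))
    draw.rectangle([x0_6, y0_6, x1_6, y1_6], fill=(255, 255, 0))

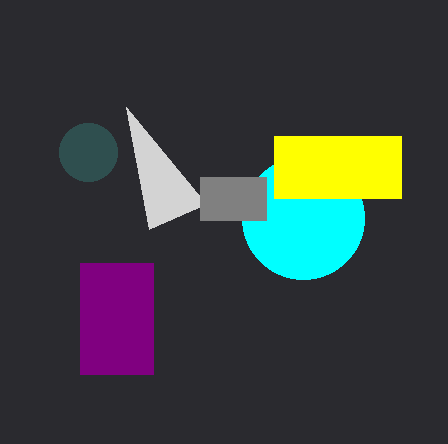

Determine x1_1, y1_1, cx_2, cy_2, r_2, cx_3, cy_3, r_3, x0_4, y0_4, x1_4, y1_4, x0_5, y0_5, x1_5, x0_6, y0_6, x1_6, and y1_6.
x1_1 = 149, y1_1 = 229, cx_2 = 88, cy_2 = 152, r_2 = 29, cx_3 = 303, cy_3 = 218, r_3 = 61, x0_4 = 200, y0_4 = 177, x1_4 = 266, y1_4 = 220, x0_5 = 80, y0_5 = 263, x1_5 = 153, x0_6 = 274, y0_6 = 136, x1_6 = 401, y1_6 = 198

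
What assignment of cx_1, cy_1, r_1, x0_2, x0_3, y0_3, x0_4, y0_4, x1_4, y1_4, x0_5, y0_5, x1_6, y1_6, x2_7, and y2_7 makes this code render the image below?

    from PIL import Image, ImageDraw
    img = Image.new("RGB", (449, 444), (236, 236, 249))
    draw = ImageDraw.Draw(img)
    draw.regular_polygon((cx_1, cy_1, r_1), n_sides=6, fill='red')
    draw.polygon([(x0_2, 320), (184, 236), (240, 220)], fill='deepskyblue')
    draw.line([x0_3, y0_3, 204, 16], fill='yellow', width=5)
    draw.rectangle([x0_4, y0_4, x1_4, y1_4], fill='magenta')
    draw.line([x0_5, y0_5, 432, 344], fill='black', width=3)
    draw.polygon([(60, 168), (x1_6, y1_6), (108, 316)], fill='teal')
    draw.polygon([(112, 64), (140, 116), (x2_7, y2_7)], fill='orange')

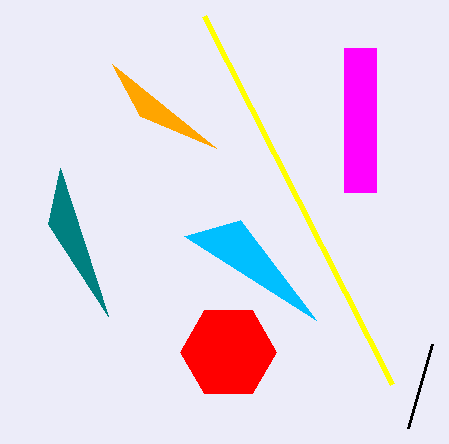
cx_1 = 228, cy_1 = 352, r_1 = 48, x0_2 = 316, x0_3 = 392, y0_3 = 384, x0_4 = 344, y0_4 = 48, x1_4 = 376, y1_4 = 192, x0_5 = 408, y0_5 = 428, x1_6 = 48, y1_6 = 224, x2_7 = 216, y2_7 = 148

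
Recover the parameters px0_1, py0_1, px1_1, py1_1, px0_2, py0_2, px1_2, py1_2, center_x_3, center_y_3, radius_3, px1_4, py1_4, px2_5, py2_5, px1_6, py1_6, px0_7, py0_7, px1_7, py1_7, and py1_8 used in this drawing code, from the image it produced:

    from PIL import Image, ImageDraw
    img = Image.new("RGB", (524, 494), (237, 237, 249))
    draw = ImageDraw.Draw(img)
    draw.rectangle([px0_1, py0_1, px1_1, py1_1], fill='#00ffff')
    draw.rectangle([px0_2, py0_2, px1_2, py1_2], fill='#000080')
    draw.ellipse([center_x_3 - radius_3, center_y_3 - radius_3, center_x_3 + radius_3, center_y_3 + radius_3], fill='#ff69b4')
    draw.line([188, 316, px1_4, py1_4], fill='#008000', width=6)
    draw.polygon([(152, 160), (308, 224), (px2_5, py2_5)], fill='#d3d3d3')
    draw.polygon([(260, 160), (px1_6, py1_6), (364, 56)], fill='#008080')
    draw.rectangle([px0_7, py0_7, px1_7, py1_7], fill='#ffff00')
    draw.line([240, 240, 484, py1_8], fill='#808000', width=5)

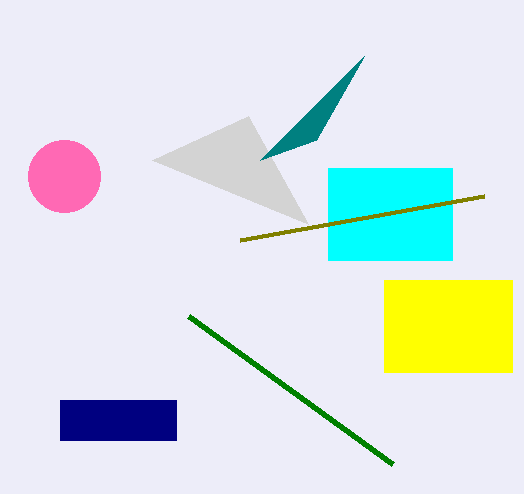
px0_1 = 328; py0_1 = 168; px1_1 = 452; py1_1 = 260; px0_2 = 60; py0_2 = 400; px1_2 = 176; py1_2 = 440; center_x_3 = 64; center_y_3 = 176; radius_3 = 36; px1_4 = 392; py1_4 = 464; px2_5 = 248; py2_5 = 116; px1_6 = 316; py1_6 = 140; px0_7 = 384; py0_7 = 280; px1_7 = 512; py1_7 = 372; py1_8 = 196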